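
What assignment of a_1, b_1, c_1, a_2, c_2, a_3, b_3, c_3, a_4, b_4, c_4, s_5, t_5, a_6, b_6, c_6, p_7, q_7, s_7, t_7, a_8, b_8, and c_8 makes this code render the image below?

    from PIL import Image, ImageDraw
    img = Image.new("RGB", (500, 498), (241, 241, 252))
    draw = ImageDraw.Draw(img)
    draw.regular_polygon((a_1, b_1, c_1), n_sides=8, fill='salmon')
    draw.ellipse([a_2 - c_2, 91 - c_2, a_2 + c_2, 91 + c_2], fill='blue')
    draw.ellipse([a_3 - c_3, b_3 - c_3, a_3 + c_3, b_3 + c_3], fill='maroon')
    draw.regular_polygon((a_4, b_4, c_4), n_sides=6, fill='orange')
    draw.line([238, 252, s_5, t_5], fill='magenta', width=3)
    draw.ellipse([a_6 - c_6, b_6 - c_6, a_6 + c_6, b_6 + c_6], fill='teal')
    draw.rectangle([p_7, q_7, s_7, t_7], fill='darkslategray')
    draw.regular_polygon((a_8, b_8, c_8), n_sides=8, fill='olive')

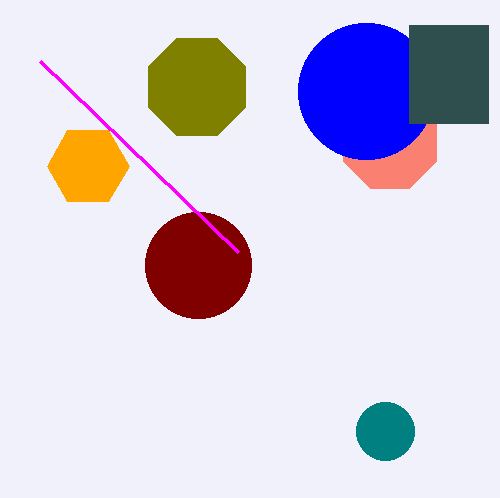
a_1 = 390
b_1 = 142
c_1 = 50
a_2 = 366
c_2 = 68
a_3 = 198
b_3 = 265
c_3 = 53
a_4 = 88
b_4 = 166
c_4 = 41
s_5 = 40
t_5 = 61
a_6 = 385
b_6 = 431
c_6 = 29
p_7 = 409
q_7 = 25
s_7 = 488
t_7 = 123
a_8 = 197
b_8 = 87
c_8 = 53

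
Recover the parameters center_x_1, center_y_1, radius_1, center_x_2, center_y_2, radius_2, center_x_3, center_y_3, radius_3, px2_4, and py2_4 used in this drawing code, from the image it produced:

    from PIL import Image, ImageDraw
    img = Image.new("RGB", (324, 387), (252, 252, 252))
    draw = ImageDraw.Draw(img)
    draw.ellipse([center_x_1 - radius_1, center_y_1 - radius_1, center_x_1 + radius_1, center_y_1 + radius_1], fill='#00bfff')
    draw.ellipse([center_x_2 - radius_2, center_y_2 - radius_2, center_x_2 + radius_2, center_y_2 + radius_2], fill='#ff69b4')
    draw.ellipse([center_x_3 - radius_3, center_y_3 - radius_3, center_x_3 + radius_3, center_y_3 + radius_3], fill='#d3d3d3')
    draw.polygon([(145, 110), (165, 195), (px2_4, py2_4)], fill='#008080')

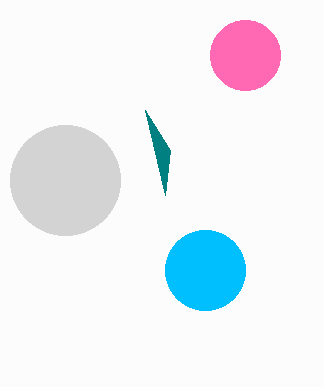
center_x_1 = 205, center_y_1 = 270, radius_1 = 40, center_x_2 = 245, center_y_2 = 55, radius_2 = 35, center_x_3 = 65, center_y_3 = 180, radius_3 = 55, px2_4 = 170, py2_4 = 150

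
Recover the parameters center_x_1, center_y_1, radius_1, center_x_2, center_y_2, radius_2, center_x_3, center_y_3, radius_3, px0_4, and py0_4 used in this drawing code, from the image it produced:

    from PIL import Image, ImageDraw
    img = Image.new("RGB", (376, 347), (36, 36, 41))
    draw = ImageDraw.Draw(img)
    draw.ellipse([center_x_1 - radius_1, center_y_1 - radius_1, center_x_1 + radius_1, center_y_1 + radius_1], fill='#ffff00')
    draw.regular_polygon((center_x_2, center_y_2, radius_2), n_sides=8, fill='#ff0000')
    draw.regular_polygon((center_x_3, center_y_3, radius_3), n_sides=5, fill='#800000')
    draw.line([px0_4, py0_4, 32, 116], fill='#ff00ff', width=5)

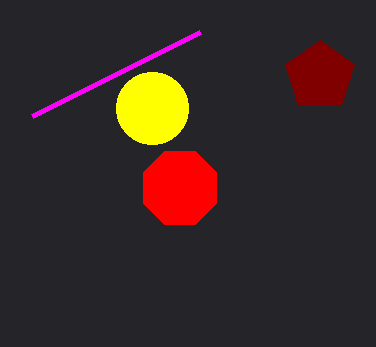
center_x_1 = 152, center_y_1 = 108, radius_1 = 36, center_x_2 = 180, center_y_2 = 188, radius_2 = 40, center_x_3 = 320, center_y_3 = 76, radius_3 = 36, px0_4 = 200, py0_4 = 32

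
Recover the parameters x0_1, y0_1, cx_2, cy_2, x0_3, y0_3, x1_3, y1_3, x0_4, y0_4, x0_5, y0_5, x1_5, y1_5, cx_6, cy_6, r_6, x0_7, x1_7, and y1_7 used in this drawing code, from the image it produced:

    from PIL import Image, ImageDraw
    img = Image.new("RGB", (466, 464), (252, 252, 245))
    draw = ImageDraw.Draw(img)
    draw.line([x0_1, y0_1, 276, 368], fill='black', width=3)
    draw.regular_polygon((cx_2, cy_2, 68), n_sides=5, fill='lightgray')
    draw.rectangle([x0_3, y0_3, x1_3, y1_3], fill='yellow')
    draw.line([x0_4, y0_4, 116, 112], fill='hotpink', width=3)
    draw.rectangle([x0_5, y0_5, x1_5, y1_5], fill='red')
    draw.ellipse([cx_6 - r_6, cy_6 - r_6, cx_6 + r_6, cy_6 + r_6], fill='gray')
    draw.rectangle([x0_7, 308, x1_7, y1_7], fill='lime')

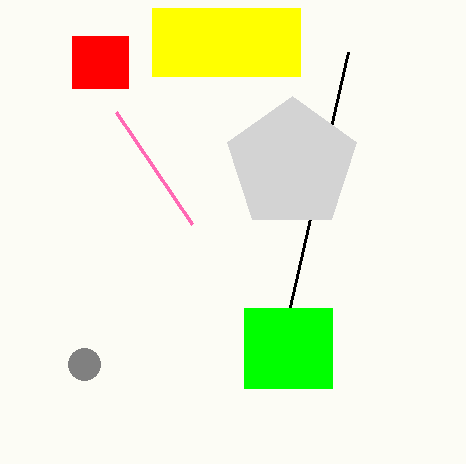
x0_1 = 348
y0_1 = 52
cx_2 = 292
cy_2 = 164
x0_3 = 152
y0_3 = 8
x1_3 = 300
y1_3 = 76
x0_4 = 192
y0_4 = 224
x0_5 = 72
y0_5 = 36
x1_5 = 128
y1_5 = 88
cx_6 = 84
cy_6 = 364
r_6 = 16
x0_7 = 244
x1_7 = 332
y1_7 = 388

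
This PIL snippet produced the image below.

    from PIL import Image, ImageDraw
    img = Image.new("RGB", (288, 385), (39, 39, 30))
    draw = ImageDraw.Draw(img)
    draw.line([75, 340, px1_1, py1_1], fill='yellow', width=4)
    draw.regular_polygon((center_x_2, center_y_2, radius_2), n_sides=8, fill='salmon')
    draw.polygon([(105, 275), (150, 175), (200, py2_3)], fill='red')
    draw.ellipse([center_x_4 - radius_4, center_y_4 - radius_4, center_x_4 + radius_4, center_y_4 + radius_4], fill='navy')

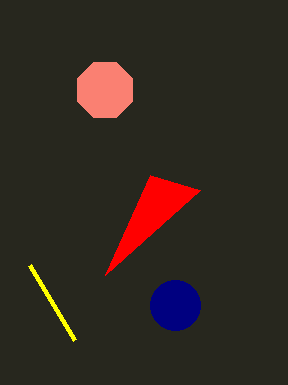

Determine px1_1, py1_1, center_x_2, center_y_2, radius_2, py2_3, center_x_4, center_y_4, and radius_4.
px1_1 = 30
py1_1 = 265
center_x_2 = 105
center_y_2 = 90
radius_2 = 30
py2_3 = 190
center_x_4 = 175
center_y_4 = 305
radius_4 = 25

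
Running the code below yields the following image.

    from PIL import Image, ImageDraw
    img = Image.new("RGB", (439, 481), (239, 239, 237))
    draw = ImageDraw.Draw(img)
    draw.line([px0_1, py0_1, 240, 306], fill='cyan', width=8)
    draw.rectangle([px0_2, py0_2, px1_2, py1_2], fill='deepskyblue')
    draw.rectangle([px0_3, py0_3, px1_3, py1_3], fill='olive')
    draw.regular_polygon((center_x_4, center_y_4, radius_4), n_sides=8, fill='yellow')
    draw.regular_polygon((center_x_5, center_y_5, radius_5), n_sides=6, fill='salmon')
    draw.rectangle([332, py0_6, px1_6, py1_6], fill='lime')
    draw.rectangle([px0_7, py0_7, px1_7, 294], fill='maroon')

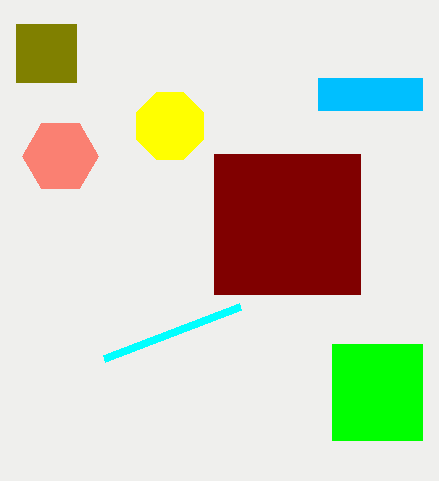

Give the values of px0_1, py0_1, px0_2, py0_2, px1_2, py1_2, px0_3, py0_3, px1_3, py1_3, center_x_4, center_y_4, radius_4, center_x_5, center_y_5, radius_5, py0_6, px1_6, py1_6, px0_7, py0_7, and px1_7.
px0_1 = 104; py0_1 = 358; px0_2 = 318; py0_2 = 78; px1_2 = 422; py1_2 = 110; px0_3 = 16; py0_3 = 24; px1_3 = 76; py1_3 = 82; center_x_4 = 170; center_y_4 = 126; radius_4 = 36; center_x_5 = 60; center_y_5 = 156; radius_5 = 38; py0_6 = 344; px1_6 = 422; py1_6 = 440; px0_7 = 214; py0_7 = 154; px1_7 = 360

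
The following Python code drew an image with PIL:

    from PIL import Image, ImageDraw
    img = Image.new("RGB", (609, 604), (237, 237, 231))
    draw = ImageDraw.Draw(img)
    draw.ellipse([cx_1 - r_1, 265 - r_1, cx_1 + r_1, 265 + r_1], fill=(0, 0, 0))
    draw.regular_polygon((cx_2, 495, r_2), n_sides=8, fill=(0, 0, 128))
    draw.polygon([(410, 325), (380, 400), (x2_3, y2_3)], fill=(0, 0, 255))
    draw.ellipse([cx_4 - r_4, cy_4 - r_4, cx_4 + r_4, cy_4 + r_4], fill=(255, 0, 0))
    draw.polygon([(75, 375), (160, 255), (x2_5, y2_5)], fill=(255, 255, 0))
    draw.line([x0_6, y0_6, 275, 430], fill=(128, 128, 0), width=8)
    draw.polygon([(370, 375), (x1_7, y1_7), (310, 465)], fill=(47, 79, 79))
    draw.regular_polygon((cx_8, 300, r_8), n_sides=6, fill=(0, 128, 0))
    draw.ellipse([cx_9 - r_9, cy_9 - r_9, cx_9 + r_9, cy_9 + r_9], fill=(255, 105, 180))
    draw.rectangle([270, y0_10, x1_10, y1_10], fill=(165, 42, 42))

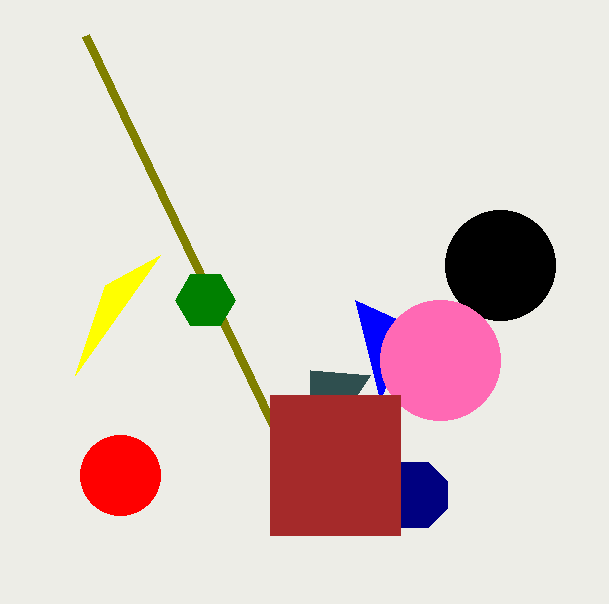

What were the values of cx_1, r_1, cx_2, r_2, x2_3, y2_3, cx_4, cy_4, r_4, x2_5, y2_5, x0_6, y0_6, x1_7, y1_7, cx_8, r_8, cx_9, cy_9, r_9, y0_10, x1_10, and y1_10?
cx_1 = 500
r_1 = 55
cx_2 = 415
r_2 = 35
x2_3 = 355
y2_3 = 300
cx_4 = 120
cy_4 = 475
r_4 = 40
x2_5 = 105
y2_5 = 285
x0_6 = 85
y0_6 = 35
x1_7 = 310
y1_7 = 370
cx_8 = 205
r_8 = 30
cx_9 = 440
cy_9 = 360
r_9 = 60
y0_10 = 395
x1_10 = 400
y1_10 = 535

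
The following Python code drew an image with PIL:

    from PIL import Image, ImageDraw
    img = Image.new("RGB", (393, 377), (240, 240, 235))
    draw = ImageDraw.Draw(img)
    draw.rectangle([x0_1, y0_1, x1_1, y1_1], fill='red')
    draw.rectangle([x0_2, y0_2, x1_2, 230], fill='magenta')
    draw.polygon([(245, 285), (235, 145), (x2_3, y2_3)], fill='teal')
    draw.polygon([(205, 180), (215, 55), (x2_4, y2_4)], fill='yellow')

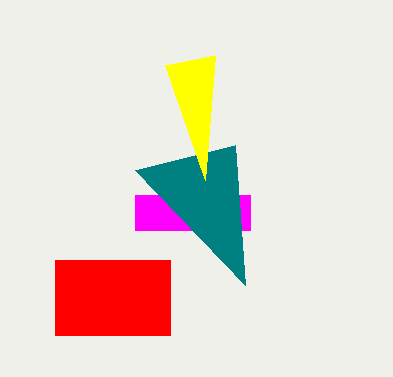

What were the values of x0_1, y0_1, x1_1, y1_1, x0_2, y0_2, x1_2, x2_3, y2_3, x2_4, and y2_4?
x0_1 = 55; y0_1 = 260; x1_1 = 170; y1_1 = 335; x0_2 = 135; y0_2 = 195; x1_2 = 250; x2_3 = 135; y2_3 = 170; x2_4 = 165; y2_4 = 65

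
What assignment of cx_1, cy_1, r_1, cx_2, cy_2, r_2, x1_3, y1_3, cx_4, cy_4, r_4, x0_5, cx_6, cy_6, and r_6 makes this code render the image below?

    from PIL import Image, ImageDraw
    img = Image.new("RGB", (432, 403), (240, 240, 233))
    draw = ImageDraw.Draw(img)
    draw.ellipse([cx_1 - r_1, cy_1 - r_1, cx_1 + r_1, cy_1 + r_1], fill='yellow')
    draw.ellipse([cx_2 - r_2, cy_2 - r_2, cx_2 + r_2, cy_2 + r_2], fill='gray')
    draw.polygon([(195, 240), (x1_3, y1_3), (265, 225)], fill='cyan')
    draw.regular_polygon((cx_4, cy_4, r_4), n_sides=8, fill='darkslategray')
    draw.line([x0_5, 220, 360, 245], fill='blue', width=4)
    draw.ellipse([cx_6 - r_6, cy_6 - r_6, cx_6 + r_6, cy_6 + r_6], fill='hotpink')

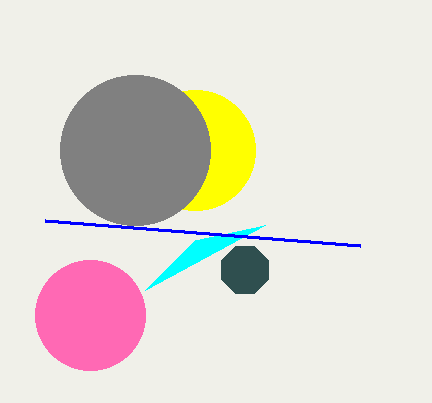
cx_1 = 195; cy_1 = 150; r_1 = 60; cx_2 = 135; cy_2 = 150; r_2 = 75; x1_3 = 145; y1_3 = 290; cx_4 = 245; cy_4 = 270; r_4 = 25; x0_5 = 45; cx_6 = 90; cy_6 = 315; r_6 = 55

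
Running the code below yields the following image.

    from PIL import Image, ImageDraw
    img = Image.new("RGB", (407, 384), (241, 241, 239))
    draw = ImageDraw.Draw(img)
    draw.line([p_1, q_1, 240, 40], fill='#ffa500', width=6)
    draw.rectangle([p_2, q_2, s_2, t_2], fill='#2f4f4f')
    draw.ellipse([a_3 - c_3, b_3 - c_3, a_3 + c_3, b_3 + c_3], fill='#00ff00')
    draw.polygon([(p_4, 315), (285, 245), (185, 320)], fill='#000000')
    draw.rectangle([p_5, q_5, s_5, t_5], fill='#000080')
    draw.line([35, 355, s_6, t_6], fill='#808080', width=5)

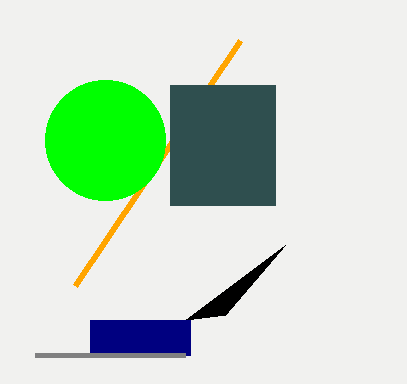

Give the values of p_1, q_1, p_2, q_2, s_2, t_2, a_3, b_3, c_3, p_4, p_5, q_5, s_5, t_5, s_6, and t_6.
p_1 = 75
q_1 = 285
p_2 = 170
q_2 = 85
s_2 = 275
t_2 = 205
a_3 = 105
b_3 = 140
c_3 = 60
p_4 = 225
p_5 = 90
q_5 = 320
s_5 = 190
t_5 = 355
s_6 = 185
t_6 = 355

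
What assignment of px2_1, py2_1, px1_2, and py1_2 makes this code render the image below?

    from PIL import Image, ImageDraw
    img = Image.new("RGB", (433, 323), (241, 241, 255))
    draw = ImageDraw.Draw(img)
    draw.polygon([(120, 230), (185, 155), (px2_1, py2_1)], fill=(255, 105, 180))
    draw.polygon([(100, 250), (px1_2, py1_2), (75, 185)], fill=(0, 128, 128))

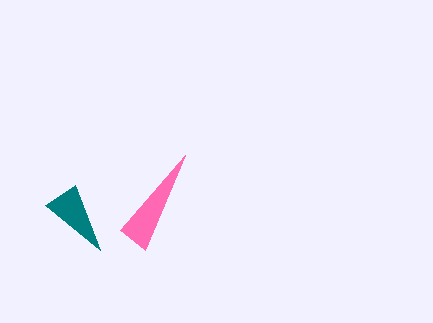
px2_1 = 145, py2_1 = 250, px1_2 = 45, py1_2 = 205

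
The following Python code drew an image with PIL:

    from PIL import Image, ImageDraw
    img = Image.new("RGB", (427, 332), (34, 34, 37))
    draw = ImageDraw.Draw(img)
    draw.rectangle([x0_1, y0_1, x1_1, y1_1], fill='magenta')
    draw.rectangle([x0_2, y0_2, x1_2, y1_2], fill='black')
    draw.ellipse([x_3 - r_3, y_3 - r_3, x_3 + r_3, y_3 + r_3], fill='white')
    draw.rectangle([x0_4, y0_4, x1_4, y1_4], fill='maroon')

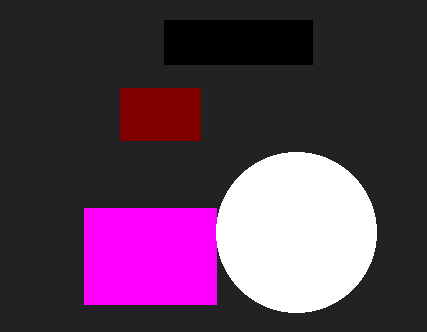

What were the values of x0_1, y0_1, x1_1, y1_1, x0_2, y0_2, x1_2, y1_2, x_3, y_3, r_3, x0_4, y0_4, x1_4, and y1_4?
x0_1 = 84; y0_1 = 208; x1_1 = 216; y1_1 = 304; x0_2 = 164; y0_2 = 20; x1_2 = 312; y1_2 = 64; x_3 = 296; y_3 = 232; r_3 = 80; x0_4 = 120; y0_4 = 88; x1_4 = 200; y1_4 = 140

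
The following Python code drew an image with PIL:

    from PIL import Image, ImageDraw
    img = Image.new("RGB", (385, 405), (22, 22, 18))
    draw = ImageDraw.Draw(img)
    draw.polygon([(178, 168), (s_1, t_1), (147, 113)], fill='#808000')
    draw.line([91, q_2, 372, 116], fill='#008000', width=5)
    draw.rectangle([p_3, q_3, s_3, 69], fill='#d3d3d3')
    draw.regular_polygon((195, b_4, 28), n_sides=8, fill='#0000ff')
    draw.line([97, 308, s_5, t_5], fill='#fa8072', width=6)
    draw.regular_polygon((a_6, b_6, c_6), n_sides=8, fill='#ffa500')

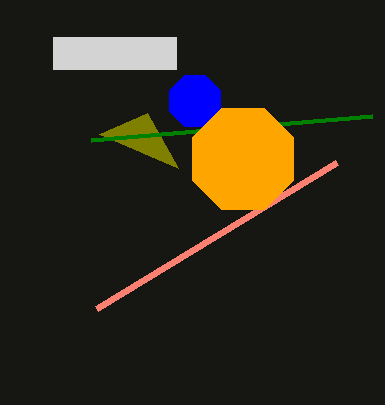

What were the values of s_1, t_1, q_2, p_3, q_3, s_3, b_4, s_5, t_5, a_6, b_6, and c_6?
s_1 = 99
t_1 = 134
q_2 = 140
p_3 = 53
q_3 = 37
s_3 = 176
b_4 = 101
s_5 = 337
t_5 = 162
a_6 = 243
b_6 = 159
c_6 = 55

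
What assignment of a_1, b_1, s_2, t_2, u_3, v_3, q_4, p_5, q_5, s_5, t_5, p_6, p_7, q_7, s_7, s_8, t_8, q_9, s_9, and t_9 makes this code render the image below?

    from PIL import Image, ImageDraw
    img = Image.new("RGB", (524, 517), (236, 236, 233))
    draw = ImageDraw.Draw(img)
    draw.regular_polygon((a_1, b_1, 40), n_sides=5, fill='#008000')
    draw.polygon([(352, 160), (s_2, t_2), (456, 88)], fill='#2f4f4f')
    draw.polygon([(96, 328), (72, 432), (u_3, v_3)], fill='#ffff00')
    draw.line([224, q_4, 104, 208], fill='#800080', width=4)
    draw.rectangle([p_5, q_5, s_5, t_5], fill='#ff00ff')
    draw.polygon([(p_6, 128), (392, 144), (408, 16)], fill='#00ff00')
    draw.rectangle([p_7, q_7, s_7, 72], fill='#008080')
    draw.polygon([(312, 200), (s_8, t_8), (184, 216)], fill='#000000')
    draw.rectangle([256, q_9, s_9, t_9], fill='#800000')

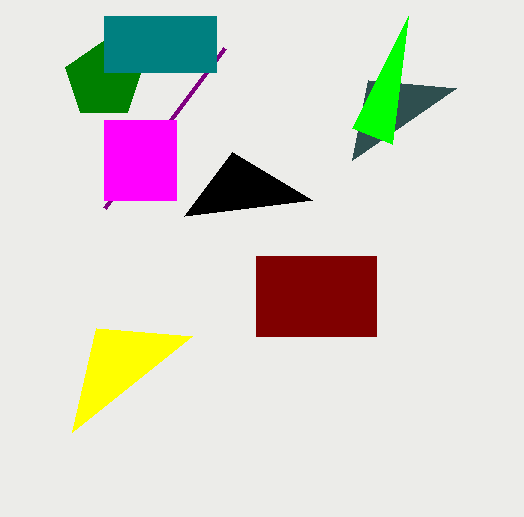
a_1 = 104, b_1 = 80, s_2 = 368, t_2 = 80, u_3 = 192, v_3 = 336, q_4 = 48, p_5 = 104, q_5 = 120, s_5 = 176, t_5 = 200, p_6 = 352, p_7 = 104, q_7 = 16, s_7 = 216, s_8 = 232, t_8 = 152, q_9 = 256, s_9 = 376, t_9 = 336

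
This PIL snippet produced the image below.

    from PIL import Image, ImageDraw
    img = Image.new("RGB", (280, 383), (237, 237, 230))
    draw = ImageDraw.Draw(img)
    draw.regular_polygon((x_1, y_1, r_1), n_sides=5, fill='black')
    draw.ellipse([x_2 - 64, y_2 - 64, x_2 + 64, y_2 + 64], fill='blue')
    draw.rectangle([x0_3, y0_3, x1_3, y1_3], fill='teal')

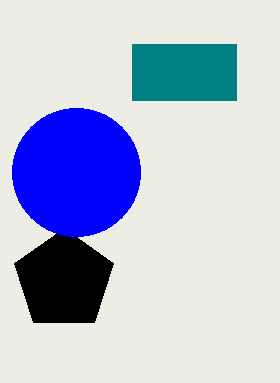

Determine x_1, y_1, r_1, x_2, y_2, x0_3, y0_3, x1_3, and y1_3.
x_1 = 64
y_1 = 280
r_1 = 52
x_2 = 76
y_2 = 172
x0_3 = 132
y0_3 = 44
x1_3 = 236
y1_3 = 100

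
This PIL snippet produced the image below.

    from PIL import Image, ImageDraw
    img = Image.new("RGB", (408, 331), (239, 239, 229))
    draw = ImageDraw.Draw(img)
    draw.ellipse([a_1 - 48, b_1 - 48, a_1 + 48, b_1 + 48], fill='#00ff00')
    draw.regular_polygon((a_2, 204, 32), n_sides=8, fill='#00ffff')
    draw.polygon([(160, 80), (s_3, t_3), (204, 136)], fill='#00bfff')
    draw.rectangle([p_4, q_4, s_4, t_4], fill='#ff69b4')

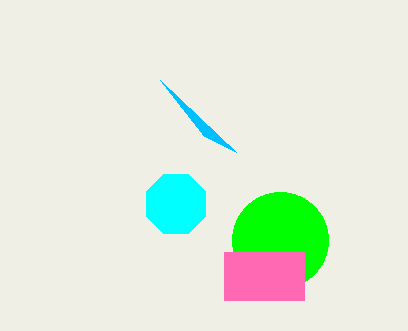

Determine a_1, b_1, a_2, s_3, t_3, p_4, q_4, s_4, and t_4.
a_1 = 280, b_1 = 240, a_2 = 176, s_3 = 236, t_3 = 152, p_4 = 224, q_4 = 252, s_4 = 304, t_4 = 300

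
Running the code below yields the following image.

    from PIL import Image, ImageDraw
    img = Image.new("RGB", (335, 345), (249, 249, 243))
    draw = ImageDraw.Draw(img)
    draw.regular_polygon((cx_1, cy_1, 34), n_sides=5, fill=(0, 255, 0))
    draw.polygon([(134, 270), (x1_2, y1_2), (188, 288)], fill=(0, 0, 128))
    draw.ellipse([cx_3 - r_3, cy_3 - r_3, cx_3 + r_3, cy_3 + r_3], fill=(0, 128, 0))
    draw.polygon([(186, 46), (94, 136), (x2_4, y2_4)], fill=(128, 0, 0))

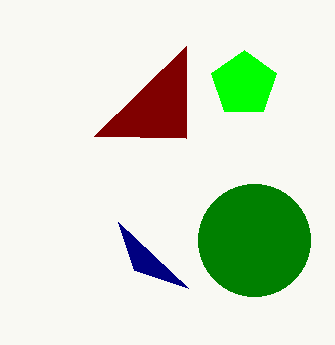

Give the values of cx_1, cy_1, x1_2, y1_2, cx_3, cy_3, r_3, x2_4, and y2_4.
cx_1 = 244; cy_1 = 84; x1_2 = 118; y1_2 = 222; cx_3 = 254; cy_3 = 240; r_3 = 56; x2_4 = 186; y2_4 = 138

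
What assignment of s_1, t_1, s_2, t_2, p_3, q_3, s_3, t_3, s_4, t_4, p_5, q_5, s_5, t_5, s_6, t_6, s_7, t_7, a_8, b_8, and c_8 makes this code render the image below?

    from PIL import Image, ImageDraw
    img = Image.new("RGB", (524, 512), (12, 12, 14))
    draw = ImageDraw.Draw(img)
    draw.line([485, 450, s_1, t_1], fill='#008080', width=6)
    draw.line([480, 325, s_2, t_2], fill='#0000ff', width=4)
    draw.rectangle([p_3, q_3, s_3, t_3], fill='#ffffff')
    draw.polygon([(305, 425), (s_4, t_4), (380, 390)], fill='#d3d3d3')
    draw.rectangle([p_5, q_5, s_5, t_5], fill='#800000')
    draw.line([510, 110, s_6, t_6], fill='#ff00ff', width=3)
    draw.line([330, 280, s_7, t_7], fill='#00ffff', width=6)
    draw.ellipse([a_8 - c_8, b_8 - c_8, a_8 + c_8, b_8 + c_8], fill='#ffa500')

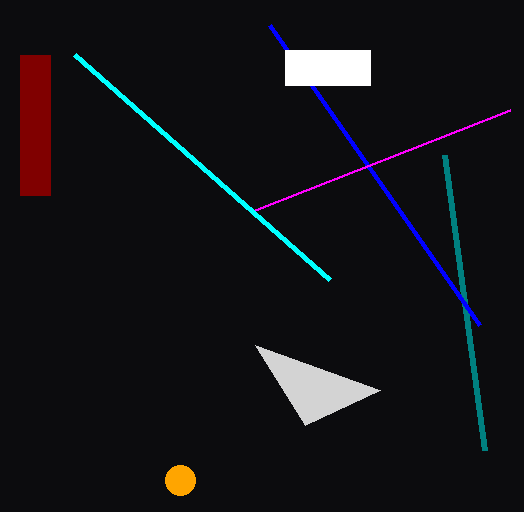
s_1 = 445
t_1 = 155
s_2 = 270
t_2 = 25
p_3 = 285
q_3 = 50
s_3 = 370
t_3 = 85
s_4 = 255
t_4 = 345
p_5 = 20
q_5 = 55
s_5 = 50
t_5 = 195
s_6 = 255
t_6 = 210
s_7 = 75
t_7 = 55
a_8 = 180
b_8 = 480
c_8 = 15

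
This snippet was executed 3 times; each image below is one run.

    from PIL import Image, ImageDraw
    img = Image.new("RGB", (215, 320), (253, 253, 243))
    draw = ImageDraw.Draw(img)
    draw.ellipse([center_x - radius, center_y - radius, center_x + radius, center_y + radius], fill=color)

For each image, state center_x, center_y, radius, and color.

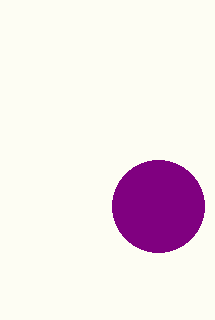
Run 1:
center_x = 158; center_y = 206; radius = 46; color = 'purple'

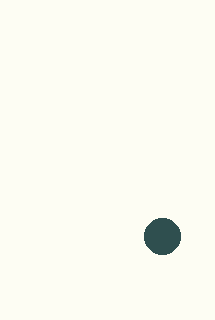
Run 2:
center_x = 162, center_y = 236, radius = 18, color = 'darkslategray'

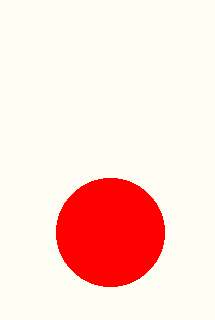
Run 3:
center_x = 110; center_y = 232; radius = 54; color = 'red'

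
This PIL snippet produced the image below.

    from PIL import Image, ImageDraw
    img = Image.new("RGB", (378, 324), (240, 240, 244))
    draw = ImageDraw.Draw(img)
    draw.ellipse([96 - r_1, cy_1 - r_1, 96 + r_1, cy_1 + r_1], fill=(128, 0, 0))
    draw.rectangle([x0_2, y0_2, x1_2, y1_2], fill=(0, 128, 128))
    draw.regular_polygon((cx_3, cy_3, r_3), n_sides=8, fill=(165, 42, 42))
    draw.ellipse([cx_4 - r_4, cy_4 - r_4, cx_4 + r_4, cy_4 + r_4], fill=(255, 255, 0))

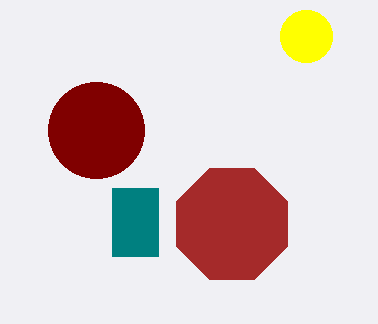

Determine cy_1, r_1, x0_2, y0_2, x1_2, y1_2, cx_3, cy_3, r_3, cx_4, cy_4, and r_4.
cy_1 = 130, r_1 = 48, x0_2 = 112, y0_2 = 188, x1_2 = 158, y1_2 = 256, cx_3 = 232, cy_3 = 224, r_3 = 60, cx_4 = 306, cy_4 = 36, r_4 = 26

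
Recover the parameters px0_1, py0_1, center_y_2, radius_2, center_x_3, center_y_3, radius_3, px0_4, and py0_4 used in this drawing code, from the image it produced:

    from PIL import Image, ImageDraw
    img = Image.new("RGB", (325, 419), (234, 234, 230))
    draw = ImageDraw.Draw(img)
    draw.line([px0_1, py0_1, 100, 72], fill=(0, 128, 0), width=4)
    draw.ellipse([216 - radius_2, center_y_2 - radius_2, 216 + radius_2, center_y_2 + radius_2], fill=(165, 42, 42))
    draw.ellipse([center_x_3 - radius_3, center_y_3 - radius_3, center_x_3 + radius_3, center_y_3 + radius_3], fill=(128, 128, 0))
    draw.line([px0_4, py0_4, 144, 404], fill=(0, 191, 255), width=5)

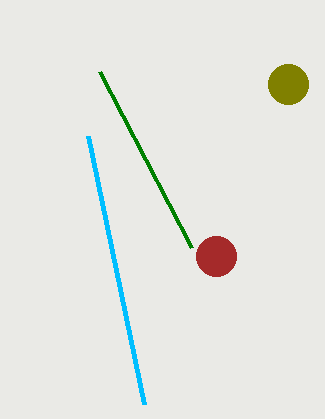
px0_1 = 192, py0_1 = 248, center_y_2 = 256, radius_2 = 20, center_x_3 = 288, center_y_3 = 84, radius_3 = 20, px0_4 = 88, py0_4 = 136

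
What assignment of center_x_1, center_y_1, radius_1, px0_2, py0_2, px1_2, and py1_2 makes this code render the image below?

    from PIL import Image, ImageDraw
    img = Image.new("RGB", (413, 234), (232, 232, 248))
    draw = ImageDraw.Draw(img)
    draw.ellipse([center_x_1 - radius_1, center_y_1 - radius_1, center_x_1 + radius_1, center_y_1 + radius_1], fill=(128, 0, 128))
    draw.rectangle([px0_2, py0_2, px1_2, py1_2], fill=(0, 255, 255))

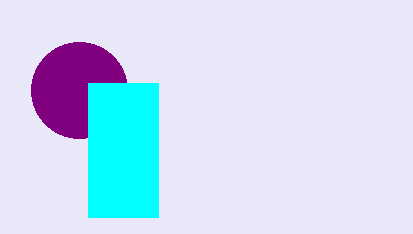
center_x_1 = 79; center_y_1 = 90; radius_1 = 48; px0_2 = 88; py0_2 = 83; px1_2 = 158; py1_2 = 217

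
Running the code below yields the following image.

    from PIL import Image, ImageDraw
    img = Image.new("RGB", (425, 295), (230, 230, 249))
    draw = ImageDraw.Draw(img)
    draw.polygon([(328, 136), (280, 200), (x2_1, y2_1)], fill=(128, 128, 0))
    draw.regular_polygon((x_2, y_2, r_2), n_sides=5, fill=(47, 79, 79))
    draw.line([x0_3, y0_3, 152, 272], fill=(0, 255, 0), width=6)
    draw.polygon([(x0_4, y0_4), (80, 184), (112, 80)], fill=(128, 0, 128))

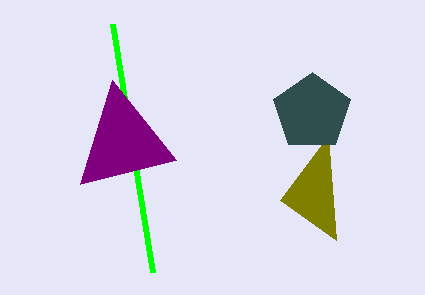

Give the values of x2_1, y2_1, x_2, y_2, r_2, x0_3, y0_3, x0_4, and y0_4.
x2_1 = 336
y2_1 = 240
x_2 = 312
y_2 = 112
r_2 = 40
x0_3 = 112
y0_3 = 24
x0_4 = 176
y0_4 = 160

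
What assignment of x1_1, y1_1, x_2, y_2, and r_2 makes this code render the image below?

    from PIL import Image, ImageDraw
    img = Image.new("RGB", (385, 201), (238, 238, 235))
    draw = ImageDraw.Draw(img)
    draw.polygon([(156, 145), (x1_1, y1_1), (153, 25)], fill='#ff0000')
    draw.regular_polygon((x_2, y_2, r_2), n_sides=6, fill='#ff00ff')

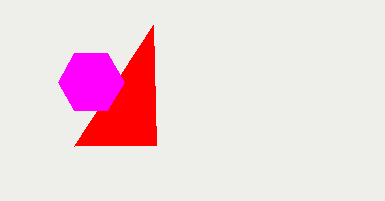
x1_1 = 74; y1_1 = 146; x_2 = 91; y_2 = 82; r_2 = 33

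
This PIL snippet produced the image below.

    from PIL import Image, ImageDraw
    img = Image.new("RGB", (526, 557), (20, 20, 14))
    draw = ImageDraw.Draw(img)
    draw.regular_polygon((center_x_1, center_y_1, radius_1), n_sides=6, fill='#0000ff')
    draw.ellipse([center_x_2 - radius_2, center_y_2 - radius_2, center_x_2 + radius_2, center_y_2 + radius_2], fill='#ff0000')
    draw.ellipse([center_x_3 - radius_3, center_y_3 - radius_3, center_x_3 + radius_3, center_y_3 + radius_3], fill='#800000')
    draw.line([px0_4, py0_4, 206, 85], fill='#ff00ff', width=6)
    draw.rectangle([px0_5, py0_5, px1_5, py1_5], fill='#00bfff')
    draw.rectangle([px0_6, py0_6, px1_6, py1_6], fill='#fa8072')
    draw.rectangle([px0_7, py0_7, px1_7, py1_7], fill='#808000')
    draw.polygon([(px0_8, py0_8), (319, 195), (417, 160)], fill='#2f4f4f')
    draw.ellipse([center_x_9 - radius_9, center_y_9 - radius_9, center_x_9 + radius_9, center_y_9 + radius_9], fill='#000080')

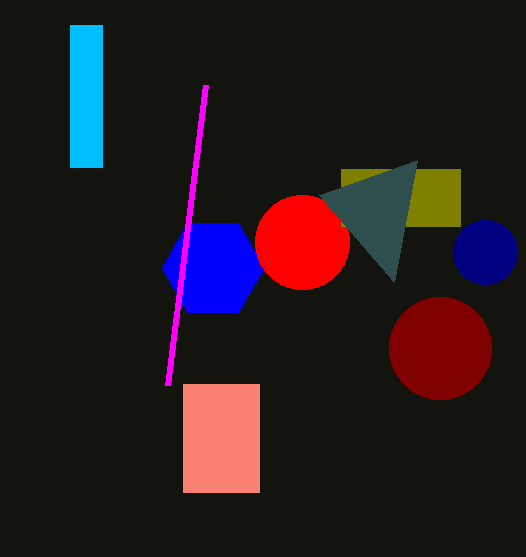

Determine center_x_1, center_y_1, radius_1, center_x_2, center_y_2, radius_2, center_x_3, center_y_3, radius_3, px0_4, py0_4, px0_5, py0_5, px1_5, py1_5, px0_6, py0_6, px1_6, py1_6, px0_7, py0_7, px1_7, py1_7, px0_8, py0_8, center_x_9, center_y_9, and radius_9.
center_x_1 = 213; center_y_1 = 268; radius_1 = 51; center_x_2 = 302; center_y_2 = 242; radius_2 = 47; center_x_3 = 440; center_y_3 = 348; radius_3 = 51; px0_4 = 168; py0_4 = 385; px0_5 = 70; py0_5 = 25; px1_5 = 102; py1_5 = 167; px0_6 = 183; py0_6 = 384; px1_6 = 259; py1_6 = 492; px0_7 = 341; py0_7 = 169; px1_7 = 460; py1_7 = 226; px0_8 = 394; py0_8 = 282; center_x_9 = 485; center_y_9 = 252; radius_9 = 32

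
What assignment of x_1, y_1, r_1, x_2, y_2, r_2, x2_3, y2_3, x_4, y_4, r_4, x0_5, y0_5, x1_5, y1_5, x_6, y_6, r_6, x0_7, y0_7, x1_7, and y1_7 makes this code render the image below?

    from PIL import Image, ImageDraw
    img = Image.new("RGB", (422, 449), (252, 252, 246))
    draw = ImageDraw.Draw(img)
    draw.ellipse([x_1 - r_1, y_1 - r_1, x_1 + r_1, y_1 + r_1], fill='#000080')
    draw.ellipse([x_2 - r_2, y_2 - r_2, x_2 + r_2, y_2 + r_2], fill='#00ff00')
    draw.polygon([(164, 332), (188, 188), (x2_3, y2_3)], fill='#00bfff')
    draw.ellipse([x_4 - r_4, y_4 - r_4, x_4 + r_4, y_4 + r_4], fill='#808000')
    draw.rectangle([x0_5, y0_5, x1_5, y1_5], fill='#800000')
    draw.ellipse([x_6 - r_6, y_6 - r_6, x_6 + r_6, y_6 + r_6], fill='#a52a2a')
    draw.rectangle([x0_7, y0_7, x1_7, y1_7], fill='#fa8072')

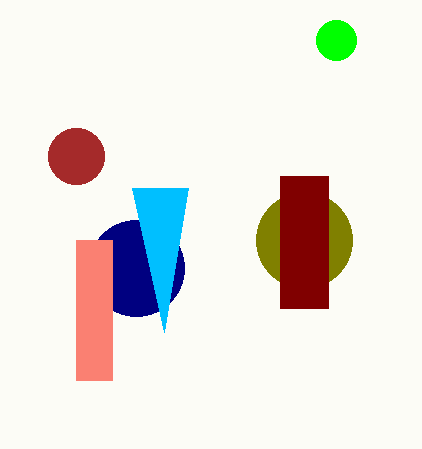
x_1 = 136
y_1 = 268
r_1 = 48
x_2 = 336
y_2 = 40
r_2 = 20
x2_3 = 132
y2_3 = 188
x_4 = 304
y_4 = 240
r_4 = 48
x0_5 = 280
y0_5 = 176
x1_5 = 328
y1_5 = 308
x_6 = 76
y_6 = 156
r_6 = 28
x0_7 = 76
y0_7 = 240
x1_7 = 112
y1_7 = 380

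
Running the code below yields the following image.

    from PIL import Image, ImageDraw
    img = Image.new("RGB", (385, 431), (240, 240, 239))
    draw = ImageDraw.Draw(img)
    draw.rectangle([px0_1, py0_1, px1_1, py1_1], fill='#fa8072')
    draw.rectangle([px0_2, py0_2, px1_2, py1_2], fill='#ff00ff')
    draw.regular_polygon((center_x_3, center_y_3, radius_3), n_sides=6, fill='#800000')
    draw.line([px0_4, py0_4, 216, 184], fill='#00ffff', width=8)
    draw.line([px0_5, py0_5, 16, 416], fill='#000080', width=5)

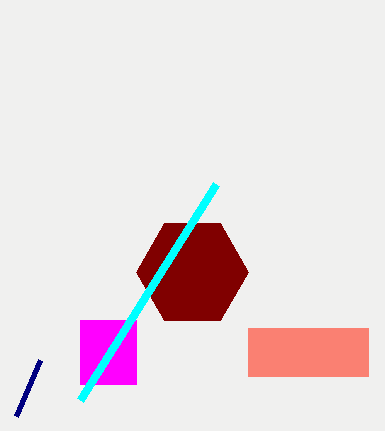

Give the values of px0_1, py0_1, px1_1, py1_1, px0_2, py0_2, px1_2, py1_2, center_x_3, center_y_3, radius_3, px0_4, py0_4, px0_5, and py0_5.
px0_1 = 248; py0_1 = 328; px1_1 = 368; py1_1 = 376; px0_2 = 80; py0_2 = 320; px1_2 = 136; py1_2 = 384; center_x_3 = 192; center_y_3 = 272; radius_3 = 56; px0_4 = 80; py0_4 = 400; px0_5 = 40; py0_5 = 360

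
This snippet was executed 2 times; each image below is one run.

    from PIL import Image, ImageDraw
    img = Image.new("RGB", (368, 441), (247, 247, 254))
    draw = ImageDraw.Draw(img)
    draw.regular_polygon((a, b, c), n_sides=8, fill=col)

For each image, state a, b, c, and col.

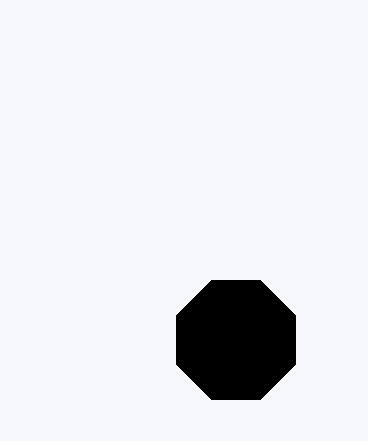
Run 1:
a = 236, b = 340, c = 64, col = 'black'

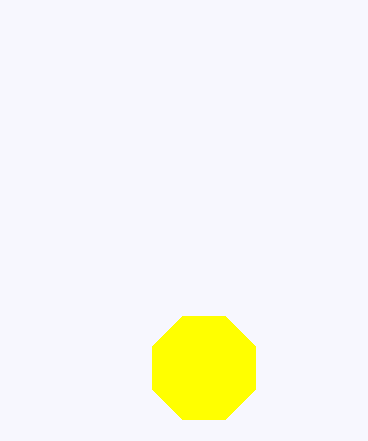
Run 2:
a = 204; b = 368; c = 56; col = 'yellow'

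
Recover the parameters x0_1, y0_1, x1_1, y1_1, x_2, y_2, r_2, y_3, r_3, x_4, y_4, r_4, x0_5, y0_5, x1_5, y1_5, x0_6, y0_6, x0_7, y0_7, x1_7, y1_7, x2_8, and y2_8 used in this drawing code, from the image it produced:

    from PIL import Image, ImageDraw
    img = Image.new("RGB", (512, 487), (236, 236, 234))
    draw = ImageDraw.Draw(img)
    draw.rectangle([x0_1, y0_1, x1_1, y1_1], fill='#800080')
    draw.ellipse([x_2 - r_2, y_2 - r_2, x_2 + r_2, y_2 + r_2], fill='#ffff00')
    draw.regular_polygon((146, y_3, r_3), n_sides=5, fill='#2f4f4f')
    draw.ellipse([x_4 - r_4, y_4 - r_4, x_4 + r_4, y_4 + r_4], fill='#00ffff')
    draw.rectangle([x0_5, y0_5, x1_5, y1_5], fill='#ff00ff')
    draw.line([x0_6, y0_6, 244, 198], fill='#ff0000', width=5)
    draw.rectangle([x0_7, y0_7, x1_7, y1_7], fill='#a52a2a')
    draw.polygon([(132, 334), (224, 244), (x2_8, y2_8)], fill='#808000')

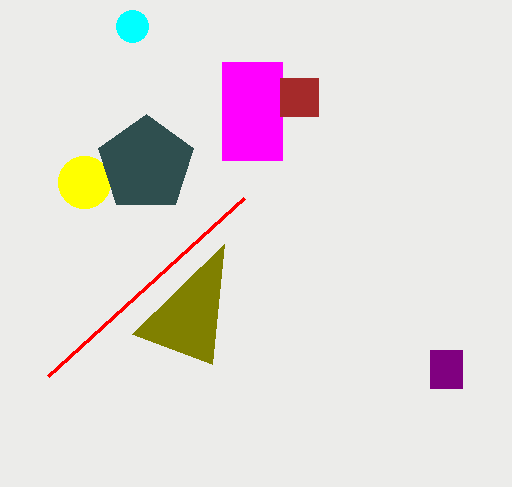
x0_1 = 430, y0_1 = 350, x1_1 = 462, y1_1 = 388, x_2 = 84, y_2 = 182, r_2 = 26, y_3 = 164, r_3 = 50, x_4 = 132, y_4 = 26, r_4 = 16, x0_5 = 222, y0_5 = 62, x1_5 = 282, y1_5 = 160, x0_6 = 48, y0_6 = 376, x0_7 = 280, y0_7 = 78, x1_7 = 318, y1_7 = 116, x2_8 = 212, y2_8 = 364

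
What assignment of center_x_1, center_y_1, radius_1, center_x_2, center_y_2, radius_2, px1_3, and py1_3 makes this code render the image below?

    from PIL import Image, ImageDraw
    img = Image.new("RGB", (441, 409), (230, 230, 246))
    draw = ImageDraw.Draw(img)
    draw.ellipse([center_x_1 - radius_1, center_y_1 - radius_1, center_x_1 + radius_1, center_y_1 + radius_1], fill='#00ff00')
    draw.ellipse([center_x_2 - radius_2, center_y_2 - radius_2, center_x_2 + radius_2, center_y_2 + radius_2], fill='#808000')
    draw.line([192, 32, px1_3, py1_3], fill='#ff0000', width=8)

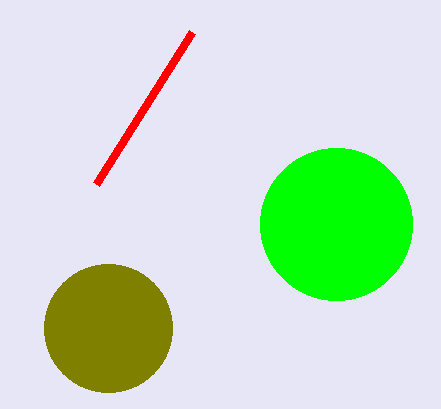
center_x_1 = 336
center_y_1 = 224
radius_1 = 76
center_x_2 = 108
center_y_2 = 328
radius_2 = 64
px1_3 = 96
py1_3 = 184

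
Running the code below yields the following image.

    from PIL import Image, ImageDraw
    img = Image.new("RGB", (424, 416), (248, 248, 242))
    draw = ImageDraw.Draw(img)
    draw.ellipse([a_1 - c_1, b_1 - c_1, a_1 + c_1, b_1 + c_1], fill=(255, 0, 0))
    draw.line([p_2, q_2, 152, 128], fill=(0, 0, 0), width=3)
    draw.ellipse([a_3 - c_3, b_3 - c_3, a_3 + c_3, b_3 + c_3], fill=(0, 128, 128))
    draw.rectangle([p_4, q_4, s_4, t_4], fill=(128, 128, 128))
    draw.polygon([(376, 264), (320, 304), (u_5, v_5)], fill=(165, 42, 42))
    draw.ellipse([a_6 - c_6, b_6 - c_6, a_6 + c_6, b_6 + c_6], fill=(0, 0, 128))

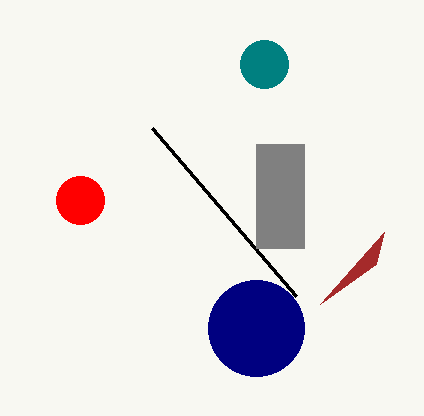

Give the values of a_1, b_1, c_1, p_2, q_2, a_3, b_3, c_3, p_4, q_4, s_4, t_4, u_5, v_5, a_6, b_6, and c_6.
a_1 = 80; b_1 = 200; c_1 = 24; p_2 = 296; q_2 = 296; a_3 = 264; b_3 = 64; c_3 = 24; p_4 = 256; q_4 = 144; s_4 = 304; t_4 = 248; u_5 = 384; v_5 = 232; a_6 = 256; b_6 = 328; c_6 = 48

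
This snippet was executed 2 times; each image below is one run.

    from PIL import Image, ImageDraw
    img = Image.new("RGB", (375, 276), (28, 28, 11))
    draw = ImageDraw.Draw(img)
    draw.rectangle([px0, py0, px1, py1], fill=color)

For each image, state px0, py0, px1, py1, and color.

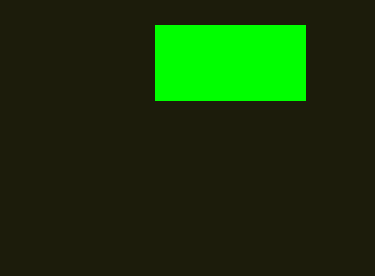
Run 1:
px0 = 155, py0 = 25, px1 = 305, py1 = 100, color = 'lime'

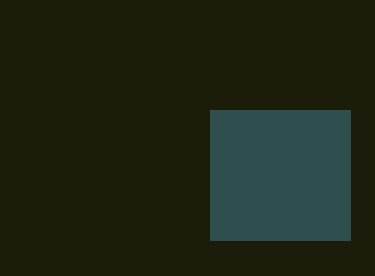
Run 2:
px0 = 210
py0 = 110
px1 = 350
py1 = 240
color = 'darkslategray'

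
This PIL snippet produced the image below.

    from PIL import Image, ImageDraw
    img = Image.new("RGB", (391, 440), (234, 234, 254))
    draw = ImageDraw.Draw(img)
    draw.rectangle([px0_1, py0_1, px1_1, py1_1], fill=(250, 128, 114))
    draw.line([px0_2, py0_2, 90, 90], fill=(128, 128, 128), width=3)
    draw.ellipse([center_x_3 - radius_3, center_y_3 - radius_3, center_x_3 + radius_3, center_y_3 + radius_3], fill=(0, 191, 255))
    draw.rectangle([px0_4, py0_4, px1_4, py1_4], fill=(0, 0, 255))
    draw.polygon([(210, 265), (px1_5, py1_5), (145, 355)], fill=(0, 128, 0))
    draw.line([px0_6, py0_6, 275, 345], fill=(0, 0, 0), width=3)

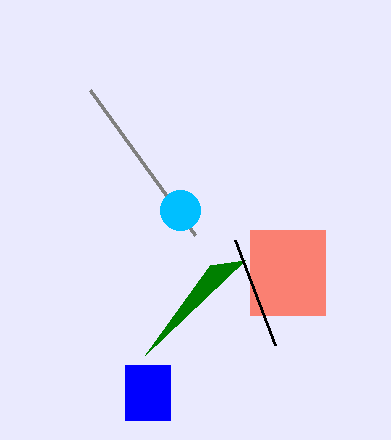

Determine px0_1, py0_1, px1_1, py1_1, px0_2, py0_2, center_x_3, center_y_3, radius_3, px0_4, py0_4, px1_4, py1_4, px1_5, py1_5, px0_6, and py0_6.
px0_1 = 250; py0_1 = 230; px1_1 = 325; py1_1 = 315; px0_2 = 195; py0_2 = 235; center_x_3 = 180; center_y_3 = 210; radius_3 = 20; px0_4 = 125; py0_4 = 365; px1_4 = 170; py1_4 = 420; px1_5 = 245; py1_5 = 260; px0_6 = 235; py0_6 = 240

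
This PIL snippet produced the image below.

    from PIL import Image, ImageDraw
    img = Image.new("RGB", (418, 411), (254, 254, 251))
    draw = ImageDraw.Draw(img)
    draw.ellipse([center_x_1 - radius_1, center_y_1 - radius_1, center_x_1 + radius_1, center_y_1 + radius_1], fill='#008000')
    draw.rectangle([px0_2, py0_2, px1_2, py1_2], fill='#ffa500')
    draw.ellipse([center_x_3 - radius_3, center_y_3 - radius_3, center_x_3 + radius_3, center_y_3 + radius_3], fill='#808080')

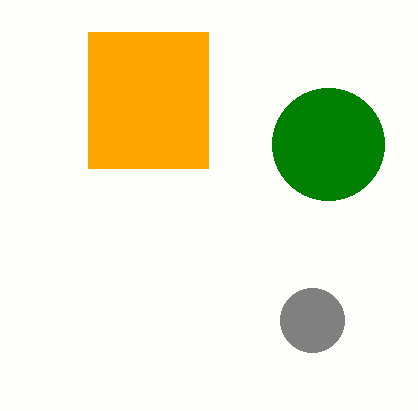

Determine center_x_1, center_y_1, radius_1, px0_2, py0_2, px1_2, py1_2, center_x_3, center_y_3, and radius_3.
center_x_1 = 328; center_y_1 = 144; radius_1 = 56; px0_2 = 88; py0_2 = 32; px1_2 = 208; py1_2 = 168; center_x_3 = 312; center_y_3 = 320; radius_3 = 32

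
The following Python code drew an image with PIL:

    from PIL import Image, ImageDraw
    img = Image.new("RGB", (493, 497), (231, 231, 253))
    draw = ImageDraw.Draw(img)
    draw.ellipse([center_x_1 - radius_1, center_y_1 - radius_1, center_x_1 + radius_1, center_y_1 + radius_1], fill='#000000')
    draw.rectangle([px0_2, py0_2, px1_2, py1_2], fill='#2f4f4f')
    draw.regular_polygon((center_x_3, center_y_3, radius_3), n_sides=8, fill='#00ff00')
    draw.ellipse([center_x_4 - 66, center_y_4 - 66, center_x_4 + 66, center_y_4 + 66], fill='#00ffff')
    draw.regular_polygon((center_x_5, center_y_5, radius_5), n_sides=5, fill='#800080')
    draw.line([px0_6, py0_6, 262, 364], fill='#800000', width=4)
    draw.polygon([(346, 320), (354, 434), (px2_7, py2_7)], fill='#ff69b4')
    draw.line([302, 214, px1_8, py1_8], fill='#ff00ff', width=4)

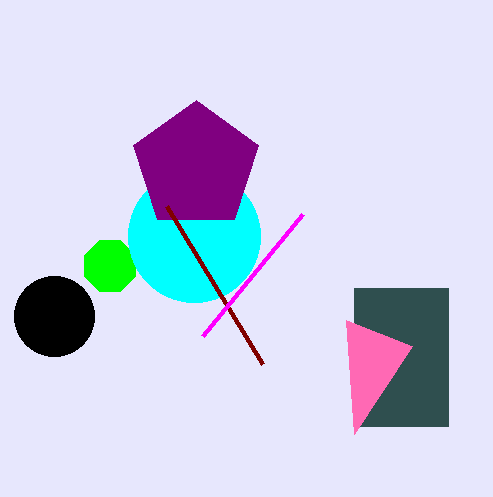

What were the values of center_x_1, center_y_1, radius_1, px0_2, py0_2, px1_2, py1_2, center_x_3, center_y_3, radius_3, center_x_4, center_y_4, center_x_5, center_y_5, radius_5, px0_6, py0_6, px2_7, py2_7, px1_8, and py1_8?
center_x_1 = 54, center_y_1 = 316, radius_1 = 40, px0_2 = 354, py0_2 = 288, px1_2 = 448, py1_2 = 426, center_x_3 = 110, center_y_3 = 266, radius_3 = 28, center_x_4 = 194, center_y_4 = 236, center_x_5 = 196, center_y_5 = 166, radius_5 = 66, px0_6 = 166, py0_6 = 206, px2_7 = 412, py2_7 = 346, px1_8 = 202, py1_8 = 336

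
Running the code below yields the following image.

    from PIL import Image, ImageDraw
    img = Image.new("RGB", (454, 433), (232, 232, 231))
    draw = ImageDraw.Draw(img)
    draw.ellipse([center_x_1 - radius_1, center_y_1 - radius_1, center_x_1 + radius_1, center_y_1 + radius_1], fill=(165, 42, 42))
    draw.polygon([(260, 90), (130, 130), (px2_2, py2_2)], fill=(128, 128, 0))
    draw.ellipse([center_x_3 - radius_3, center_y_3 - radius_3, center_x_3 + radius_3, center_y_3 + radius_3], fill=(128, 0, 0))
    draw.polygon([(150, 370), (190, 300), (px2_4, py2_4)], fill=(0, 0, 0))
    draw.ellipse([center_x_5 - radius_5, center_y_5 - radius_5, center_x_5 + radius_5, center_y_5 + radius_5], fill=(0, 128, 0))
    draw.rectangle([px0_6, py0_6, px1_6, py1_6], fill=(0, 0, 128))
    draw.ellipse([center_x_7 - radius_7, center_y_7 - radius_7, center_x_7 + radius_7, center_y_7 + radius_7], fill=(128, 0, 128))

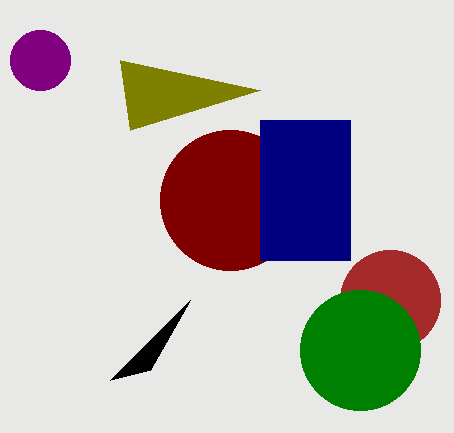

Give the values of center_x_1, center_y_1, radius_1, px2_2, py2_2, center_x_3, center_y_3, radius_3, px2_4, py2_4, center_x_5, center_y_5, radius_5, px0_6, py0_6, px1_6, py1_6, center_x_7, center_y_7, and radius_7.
center_x_1 = 390
center_y_1 = 300
radius_1 = 50
px2_2 = 120
py2_2 = 60
center_x_3 = 230
center_y_3 = 200
radius_3 = 70
px2_4 = 110
py2_4 = 380
center_x_5 = 360
center_y_5 = 350
radius_5 = 60
px0_6 = 260
py0_6 = 120
px1_6 = 350
py1_6 = 260
center_x_7 = 40
center_y_7 = 60
radius_7 = 30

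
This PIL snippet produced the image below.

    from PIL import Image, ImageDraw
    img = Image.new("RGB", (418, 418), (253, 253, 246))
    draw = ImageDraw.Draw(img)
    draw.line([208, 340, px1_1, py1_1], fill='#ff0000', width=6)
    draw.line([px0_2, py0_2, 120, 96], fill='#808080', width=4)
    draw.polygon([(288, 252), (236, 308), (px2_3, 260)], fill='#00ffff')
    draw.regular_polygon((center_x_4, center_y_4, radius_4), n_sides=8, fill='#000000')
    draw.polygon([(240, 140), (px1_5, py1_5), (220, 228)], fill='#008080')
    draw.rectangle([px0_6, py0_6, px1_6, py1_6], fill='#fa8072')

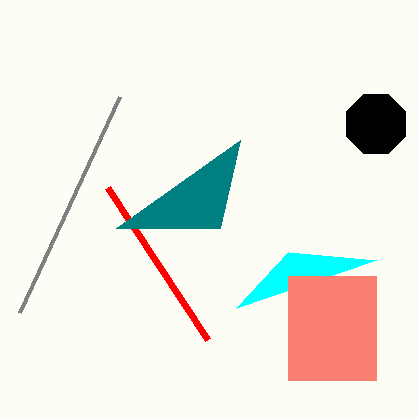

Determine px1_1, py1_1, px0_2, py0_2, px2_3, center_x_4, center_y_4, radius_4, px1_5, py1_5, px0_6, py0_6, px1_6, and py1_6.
px1_1 = 108; py1_1 = 188; px0_2 = 20; py0_2 = 312; px2_3 = 376; center_x_4 = 376; center_y_4 = 124; radius_4 = 32; px1_5 = 116; py1_5 = 228; px0_6 = 288; py0_6 = 276; px1_6 = 376; py1_6 = 380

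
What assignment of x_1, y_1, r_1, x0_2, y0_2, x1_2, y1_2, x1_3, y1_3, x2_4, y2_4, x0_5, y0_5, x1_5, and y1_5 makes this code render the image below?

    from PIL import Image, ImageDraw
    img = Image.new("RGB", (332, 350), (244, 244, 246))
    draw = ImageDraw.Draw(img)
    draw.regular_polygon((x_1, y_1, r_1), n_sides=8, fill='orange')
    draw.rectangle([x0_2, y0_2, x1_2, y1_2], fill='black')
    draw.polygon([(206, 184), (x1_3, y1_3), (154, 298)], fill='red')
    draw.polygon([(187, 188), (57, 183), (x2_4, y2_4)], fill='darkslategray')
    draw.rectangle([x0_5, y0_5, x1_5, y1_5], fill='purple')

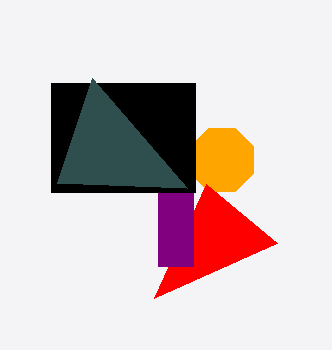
x_1 = 222
y_1 = 160
r_1 = 34
x0_2 = 51
y0_2 = 83
x1_2 = 195
y1_2 = 192
x1_3 = 277
y1_3 = 243
x2_4 = 92
y2_4 = 78
x0_5 = 158
y0_5 = 193
x1_5 = 193
y1_5 = 266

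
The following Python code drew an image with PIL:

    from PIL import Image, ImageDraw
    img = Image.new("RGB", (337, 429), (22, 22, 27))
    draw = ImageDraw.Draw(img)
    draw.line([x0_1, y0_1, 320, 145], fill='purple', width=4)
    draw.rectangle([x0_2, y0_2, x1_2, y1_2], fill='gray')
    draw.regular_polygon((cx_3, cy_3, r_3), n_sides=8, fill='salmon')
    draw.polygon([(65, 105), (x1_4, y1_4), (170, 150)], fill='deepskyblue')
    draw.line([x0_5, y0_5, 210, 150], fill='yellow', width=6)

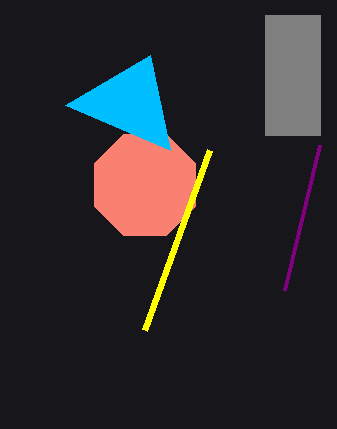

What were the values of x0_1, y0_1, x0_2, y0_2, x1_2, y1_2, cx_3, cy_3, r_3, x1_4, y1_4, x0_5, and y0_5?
x0_1 = 285, y0_1 = 290, x0_2 = 265, y0_2 = 15, x1_2 = 320, y1_2 = 135, cx_3 = 145, cy_3 = 185, r_3 = 55, x1_4 = 150, y1_4 = 55, x0_5 = 145, y0_5 = 330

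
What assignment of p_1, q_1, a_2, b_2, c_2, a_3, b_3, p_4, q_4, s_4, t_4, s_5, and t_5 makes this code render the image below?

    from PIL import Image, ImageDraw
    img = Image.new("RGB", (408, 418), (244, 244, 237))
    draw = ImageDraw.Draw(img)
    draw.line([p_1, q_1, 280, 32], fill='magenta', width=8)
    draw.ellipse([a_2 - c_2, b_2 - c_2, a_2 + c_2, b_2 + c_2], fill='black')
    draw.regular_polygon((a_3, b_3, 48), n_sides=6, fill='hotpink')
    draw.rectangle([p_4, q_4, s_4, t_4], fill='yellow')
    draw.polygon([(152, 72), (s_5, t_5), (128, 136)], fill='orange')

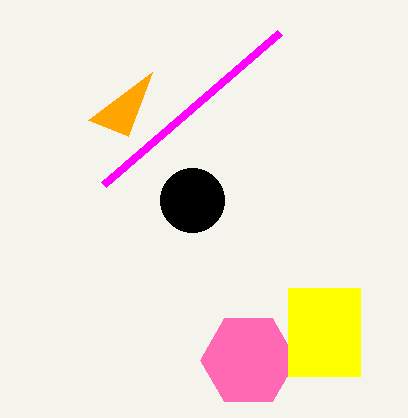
p_1 = 104
q_1 = 184
a_2 = 192
b_2 = 200
c_2 = 32
a_3 = 248
b_3 = 360
p_4 = 288
q_4 = 288
s_4 = 360
t_4 = 376
s_5 = 88
t_5 = 120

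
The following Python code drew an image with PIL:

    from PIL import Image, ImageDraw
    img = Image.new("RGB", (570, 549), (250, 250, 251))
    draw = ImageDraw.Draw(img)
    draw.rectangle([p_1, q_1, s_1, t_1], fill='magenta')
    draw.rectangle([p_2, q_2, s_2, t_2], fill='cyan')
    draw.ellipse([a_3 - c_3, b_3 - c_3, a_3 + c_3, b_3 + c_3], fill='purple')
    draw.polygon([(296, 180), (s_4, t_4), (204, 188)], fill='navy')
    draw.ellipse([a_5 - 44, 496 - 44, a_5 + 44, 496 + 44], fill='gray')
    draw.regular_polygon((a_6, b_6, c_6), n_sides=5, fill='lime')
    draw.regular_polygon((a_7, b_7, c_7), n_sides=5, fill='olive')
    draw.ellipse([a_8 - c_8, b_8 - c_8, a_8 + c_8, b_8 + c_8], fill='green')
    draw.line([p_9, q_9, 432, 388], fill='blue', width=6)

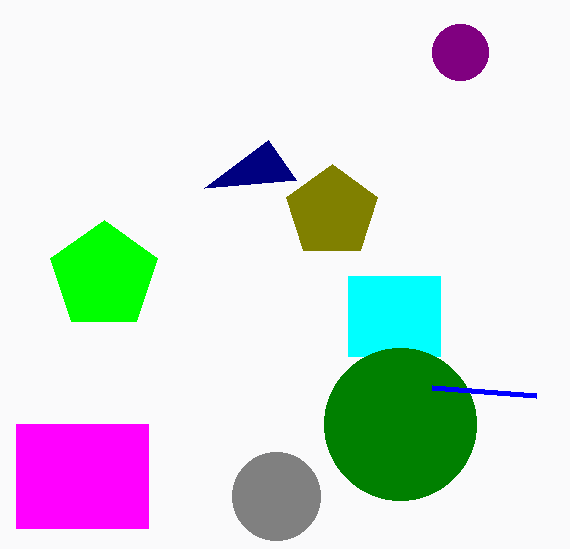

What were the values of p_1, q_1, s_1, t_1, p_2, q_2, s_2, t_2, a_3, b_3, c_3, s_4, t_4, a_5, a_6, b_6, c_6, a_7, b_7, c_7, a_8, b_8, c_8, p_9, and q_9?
p_1 = 16
q_1 = 424
s_1 = 148
t_1 = 528
p_2 = 348
q_2 = 276
s_2 = 440
t_2 = 356
a_3 = 460
b_3 = 52
c_3 = 28
s_4 = 268
t_4 = 140
a_5 = 276
a_6 = 104
b_6 = 276
c_6 = 56
a_7 = 332
b_7 = 212
c_7 = 48
a_8 = 400
b_8 = 424
c_8 = 76
p_9 = 536
q_9 = 396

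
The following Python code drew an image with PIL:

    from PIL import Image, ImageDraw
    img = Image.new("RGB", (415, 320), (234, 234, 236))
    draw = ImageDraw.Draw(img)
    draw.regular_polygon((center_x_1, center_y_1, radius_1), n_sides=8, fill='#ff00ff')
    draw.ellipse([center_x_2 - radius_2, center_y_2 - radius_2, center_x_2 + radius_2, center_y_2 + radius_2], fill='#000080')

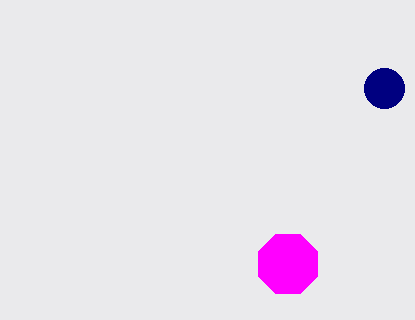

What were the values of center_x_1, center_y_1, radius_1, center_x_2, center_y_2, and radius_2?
center_x_1 = 288; center_y_1 = 264; radius_1 = 32; center_x_2 = 384; center_y_2 = 88; radius_2 = 20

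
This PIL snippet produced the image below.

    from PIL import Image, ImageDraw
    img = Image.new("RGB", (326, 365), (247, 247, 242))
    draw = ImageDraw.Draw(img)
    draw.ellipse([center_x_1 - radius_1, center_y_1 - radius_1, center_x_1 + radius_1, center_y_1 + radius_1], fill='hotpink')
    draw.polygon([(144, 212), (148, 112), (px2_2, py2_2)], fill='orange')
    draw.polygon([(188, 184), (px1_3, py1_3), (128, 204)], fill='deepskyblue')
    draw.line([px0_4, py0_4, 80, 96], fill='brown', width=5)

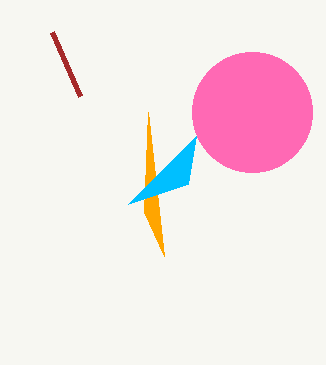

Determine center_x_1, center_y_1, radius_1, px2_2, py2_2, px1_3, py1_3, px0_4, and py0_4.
center_x_1 = 252
center_y_1 = 112
radius_1 = 60
px2_2 = 164
py2_2 = 256
px1_3 = 196
py1_3 = 136
px0_4 = 52
py0_4 = 32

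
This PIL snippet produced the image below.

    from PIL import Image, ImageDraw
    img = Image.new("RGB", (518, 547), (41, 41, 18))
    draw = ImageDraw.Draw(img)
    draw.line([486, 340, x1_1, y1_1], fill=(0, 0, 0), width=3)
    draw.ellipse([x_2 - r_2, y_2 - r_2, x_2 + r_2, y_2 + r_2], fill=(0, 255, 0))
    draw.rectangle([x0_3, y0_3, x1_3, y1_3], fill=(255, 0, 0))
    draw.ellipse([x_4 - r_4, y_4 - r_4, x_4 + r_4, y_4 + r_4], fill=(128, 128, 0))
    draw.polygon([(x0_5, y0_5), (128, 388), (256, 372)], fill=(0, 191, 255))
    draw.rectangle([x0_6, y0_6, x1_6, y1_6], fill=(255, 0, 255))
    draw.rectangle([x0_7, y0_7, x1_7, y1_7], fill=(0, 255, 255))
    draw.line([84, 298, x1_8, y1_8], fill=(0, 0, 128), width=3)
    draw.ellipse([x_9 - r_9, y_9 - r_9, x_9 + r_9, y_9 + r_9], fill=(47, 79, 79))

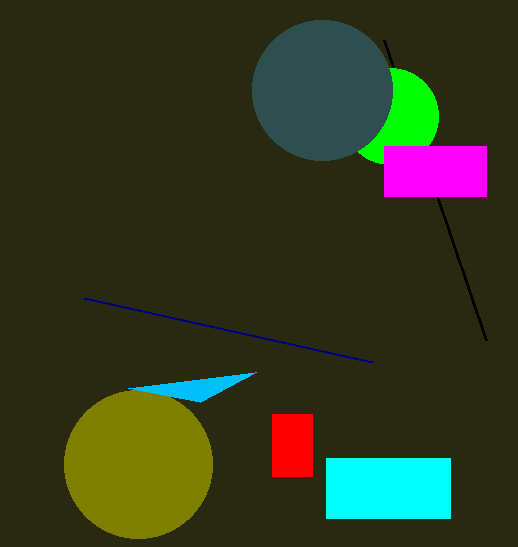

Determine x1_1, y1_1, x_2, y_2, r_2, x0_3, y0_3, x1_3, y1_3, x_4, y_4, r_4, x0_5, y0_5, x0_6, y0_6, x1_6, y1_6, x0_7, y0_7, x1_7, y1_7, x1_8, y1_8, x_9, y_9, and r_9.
x1_1 = 384; y1_1 = 40; x_2 = 390; y_2 = 116; r_2 = 48; x0_3 = 272; y0_3 = 414; x1_3 = 312; y1_3 = 476; x_4 = 138; y_4 = 464; r_4 = 74; x0_5 = 200; y0_5 = 402; x0_6 = 384; y0_6 = 146; x1_6 = 486; y1_6 = 196; x0_7 = 326; y0_7 = 458; x1_7 = 450; y1_7 = 518; x1_8 = 372; y1_8 = 362; x_9 = 322; y_9 = 90; r_9 = 70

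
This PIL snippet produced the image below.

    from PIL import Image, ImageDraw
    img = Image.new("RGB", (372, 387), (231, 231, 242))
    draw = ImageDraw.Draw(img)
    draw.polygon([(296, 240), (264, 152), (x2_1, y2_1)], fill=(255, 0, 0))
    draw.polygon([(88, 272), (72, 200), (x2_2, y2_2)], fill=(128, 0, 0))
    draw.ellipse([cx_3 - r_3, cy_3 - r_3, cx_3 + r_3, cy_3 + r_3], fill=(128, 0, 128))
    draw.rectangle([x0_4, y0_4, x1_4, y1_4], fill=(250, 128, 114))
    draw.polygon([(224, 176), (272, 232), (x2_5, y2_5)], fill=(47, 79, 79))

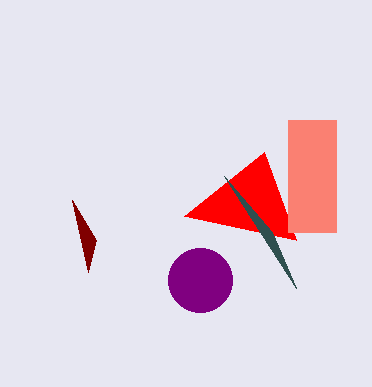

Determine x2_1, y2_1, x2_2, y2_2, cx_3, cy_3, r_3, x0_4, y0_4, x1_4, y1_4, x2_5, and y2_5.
x2_1 = 184
y2_1 = 216
x2_2 = 96
y2_2 = 240
cx_3 = 200
cy_3 = 280
r_3 = 32
x0_4 = 288
y0_4 = 120
x1_4 = 336
y1_4 = 232
x2_5 = 296
y2_5 = 288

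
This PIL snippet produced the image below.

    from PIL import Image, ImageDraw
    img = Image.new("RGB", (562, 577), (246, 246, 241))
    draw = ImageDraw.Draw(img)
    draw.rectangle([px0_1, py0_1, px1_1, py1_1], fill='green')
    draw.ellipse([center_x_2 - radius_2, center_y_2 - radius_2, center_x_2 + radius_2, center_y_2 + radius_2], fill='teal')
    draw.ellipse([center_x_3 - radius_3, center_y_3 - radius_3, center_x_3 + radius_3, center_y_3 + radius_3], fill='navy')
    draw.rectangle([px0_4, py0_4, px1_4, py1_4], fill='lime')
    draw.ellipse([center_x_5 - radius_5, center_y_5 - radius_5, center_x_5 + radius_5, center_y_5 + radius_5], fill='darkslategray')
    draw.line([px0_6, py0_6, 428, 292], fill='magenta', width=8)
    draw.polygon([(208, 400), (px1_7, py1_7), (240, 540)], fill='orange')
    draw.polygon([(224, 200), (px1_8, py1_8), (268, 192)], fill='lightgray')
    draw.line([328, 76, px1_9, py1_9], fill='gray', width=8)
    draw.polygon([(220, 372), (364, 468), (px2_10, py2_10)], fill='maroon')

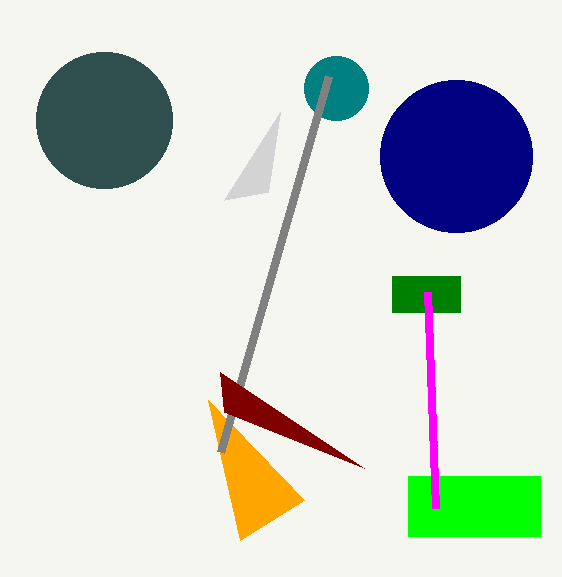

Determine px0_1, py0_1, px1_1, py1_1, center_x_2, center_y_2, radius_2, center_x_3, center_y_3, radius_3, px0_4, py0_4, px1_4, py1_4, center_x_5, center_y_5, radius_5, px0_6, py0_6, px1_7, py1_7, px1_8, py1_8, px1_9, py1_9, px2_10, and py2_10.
px0_1 = 392
py0_1 = 276
px1_1 = 460
py1_1 = 312
center_x_2 = 336
center_y_2 = 88
radius_2 = 32
center_x_3 = 456
center_y_3 = 156
radius_3 = 76
px0_4 = 408
py0_4 = 476
px1_4 = 540
py1_4 = 536
center_x_5 = 104
center_y_5 = 120
radius_5 = 68
px0_6 = 436
py0_6 = 508
px1_7 = 304
py1_7 = 500
px1_8 = 280
py1_8 = 112
px1_9 = 220
py1_9 = 452
px2_10 = 224
py2_10 = 412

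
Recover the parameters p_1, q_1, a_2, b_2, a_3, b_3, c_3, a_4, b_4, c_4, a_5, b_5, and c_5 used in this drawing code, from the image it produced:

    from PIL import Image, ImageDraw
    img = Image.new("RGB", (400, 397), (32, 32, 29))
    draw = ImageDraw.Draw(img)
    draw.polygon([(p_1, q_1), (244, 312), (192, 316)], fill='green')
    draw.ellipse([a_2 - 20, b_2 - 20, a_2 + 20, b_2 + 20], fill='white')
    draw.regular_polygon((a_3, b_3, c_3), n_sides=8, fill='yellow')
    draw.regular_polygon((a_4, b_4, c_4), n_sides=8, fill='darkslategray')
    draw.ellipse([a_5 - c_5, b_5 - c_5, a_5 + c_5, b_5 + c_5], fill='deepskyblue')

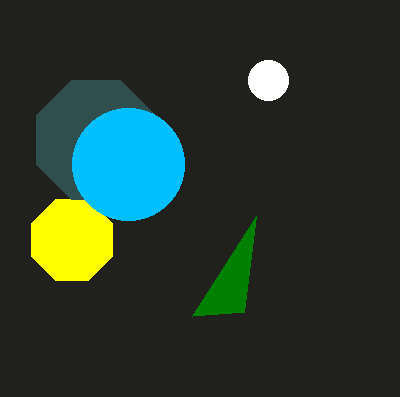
p_1 = 256; q_1 = 216; a_2 = 268; b_2 = 80; a_3 = 72; b_3 = 240; c_3 = 44; a_4 = 96; b_4 = 140; c_4 = 64; a_5 = 128; b_5 = 164; c_5 = 56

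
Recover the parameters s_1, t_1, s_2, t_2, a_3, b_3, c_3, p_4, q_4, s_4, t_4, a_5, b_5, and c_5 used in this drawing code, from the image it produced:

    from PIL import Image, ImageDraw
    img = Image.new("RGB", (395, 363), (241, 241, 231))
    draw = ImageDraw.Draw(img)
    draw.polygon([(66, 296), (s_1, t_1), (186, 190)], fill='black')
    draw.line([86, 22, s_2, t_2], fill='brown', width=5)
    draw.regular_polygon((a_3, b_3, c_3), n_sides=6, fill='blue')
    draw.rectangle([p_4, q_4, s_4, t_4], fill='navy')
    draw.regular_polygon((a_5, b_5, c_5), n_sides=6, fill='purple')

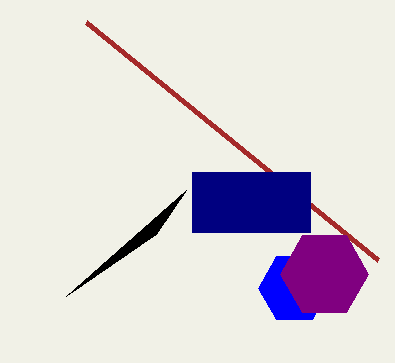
s_1 = 156; t_1 = 234; s_2 = 378; t_2 = 260; a_3 = 294; b_3 = 288; c_3 = 36; p_4 = 192; q_4 = 172; s_4 = 310; t_4 = 232; a_5 = 324; b_5 = 274; c_5 = 44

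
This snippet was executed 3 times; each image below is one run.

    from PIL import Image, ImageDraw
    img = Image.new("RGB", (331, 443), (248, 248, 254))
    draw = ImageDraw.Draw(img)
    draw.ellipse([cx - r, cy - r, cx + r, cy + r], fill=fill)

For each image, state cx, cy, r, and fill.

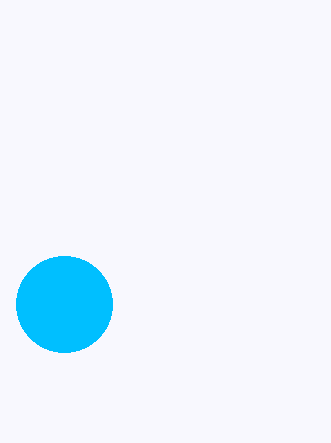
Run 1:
cx = 64, cy = 304, r = 48, fill = 'deepskyblue'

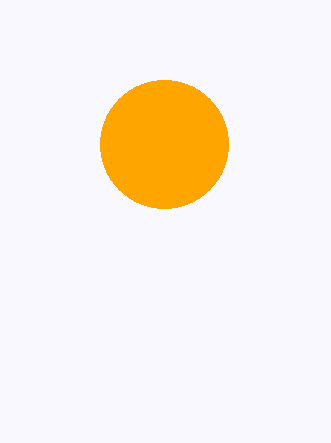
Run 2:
cx = 164, cy = 144, r = 64, fill = 'orange'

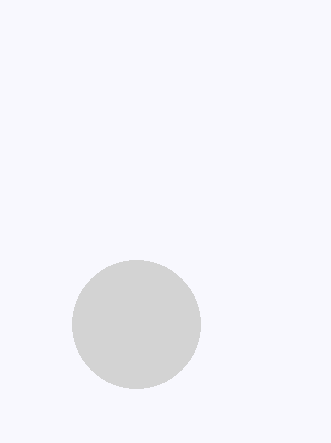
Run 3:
cx = 136
cy = 324
r = 64
fill = 'lightgray'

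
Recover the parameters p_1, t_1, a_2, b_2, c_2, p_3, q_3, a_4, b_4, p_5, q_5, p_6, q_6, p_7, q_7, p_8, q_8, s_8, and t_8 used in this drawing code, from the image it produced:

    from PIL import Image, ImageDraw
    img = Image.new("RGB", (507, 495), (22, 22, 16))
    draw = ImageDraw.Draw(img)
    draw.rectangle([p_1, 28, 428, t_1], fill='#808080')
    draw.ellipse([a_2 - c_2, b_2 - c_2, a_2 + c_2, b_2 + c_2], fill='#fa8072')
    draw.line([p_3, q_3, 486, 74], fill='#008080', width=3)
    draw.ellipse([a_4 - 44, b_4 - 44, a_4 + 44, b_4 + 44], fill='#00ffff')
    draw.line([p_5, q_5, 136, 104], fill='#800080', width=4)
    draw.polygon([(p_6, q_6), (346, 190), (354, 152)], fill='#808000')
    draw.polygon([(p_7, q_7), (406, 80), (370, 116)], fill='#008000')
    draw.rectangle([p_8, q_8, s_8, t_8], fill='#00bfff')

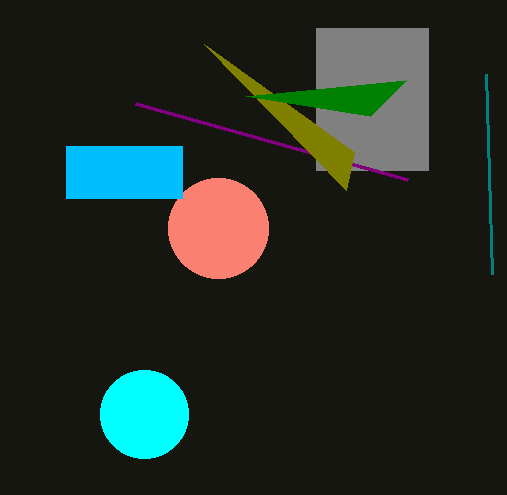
p_1 = 316; t_1 = 170; a_2 = 218; b_2 = 228; c_2 = 50; p_3 = 492; q_3 = 274; a_4 = 144; b_4 = 414; p_5 = 408; q_5 = 180; p_6 = 204; q_6 = 44; p_7 = 246; q_7 = 96; p_8 = 66; q_8 = 146; s_8 = 182; t_8 = 198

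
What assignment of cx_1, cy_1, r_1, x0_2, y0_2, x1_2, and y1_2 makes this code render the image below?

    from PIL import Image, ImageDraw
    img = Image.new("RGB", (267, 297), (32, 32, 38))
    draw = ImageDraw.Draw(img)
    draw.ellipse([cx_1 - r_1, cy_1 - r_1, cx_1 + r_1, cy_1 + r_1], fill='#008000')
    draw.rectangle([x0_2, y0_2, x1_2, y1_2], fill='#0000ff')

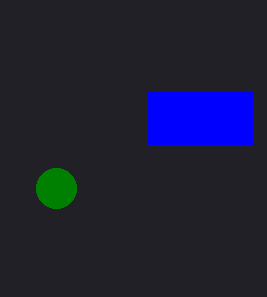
cx_1 = 56, cy_1 = 188, r_1 = 20, x0_2 = 148, y0_2 = 92, x1_2 = 252, y1_2 = 144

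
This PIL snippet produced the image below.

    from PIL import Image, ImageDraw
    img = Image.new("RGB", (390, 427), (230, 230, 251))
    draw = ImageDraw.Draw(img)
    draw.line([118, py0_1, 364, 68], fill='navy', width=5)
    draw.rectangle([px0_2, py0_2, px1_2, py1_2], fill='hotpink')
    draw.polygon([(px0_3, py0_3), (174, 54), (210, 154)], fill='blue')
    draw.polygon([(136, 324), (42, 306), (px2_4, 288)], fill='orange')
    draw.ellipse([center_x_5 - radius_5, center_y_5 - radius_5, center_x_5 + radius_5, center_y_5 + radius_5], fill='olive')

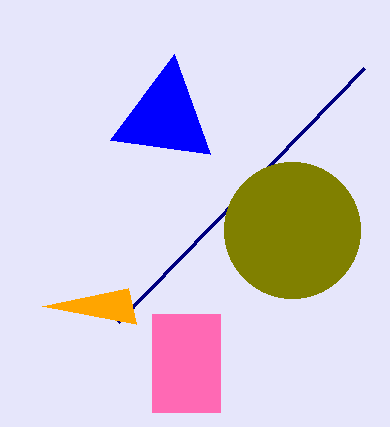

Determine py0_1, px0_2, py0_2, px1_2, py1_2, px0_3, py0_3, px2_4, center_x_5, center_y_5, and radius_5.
py0_1 = 322, px0_2 = 152, py0_2 = 314, px1_2 = 220, py1_2 = 412, px0_3 = 110, py0_3 = 140, px2_4 = 128, center_x_5 = 292, center_y_5 = 230, radius_5 = 68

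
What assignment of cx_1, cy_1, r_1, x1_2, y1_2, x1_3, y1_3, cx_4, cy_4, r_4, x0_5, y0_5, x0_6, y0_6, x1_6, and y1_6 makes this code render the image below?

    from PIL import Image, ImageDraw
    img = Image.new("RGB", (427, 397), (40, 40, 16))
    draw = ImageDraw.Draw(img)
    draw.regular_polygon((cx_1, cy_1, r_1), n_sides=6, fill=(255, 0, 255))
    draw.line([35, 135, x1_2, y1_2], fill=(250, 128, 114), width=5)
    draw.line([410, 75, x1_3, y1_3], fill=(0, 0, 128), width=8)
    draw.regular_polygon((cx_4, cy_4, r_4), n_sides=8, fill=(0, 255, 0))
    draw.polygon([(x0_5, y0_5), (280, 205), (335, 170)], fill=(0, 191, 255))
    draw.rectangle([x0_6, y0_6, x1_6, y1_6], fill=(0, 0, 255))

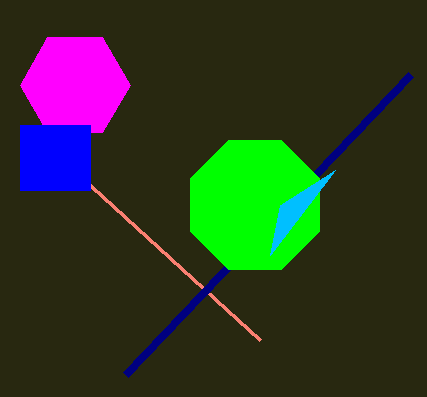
cx_1 = 75, cy_1 = 85, r_1 = 55, x1_2 = 260, y1_2 = 340, x1_3 = 125, y1_3 = 375, cx_4 = 255, cy_4 = 205, r_4 = 70, x0_5 = 270, y0_5 = 255, x0_6 = 20, y0_6 = 125, x1_6 = 90, y1_6 = 190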